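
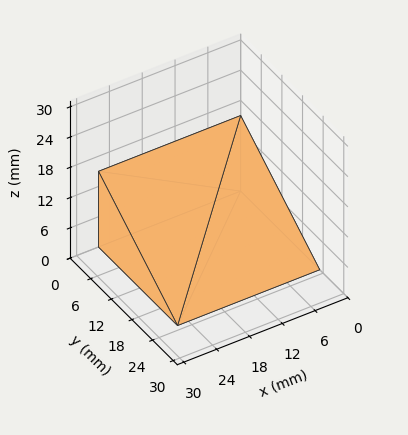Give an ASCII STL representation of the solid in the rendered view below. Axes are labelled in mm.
Reading the render: the shape is a wedge (ramp): 26 × 23 mm base, rising to 15 mm along the y=0 edge and sloping linearly to z=0 at y=23 (dimensions read to the nearest mm from the axis ticks). For the STL, each face is triangulated and given an outward normal.

solid part
  facet normal 0.0000 0.0000 -1.0000
    outer loop
      vertex 26.0 23.0 0.0
      vertex 26.0 0.0 0.0
      vertex 0.0 0.0 0.0
    endloop
  endfacet
  facet normal 0.0000 0.0000 -1.0000
    outer loop
      vertex 0.0 23.0 0.0
      vertex 26.0 23.0 0.0
      vertex 0.0 0.0 0.0
    endloop
  endfacet
  facet normal 0.0000 -1.0000 0.0000
    outer loop
      vertex 0.0 0.0 0.0
      vertex 26.0 0.0 0.0
      vertex 26.0 0.0 15.0
    endloop
  endfacet
  facet normal 0.0000 -1.0000 0.0000
    outer loop
      vertex 0.0 0.0 0.0
      vertex 26.0 0.0 15.0
      vertex 0.0 0.0 15.0
    endloop
  endfacet
  facet normal 0.0000 0.5463 0.8376
    outer loop
      vertex 0.0 0.0 15.0
      vertex 26.0 0.0 15.0
      vertex 26.0 23.0 0.0
    endloop
  endfacet
  facet normal 0.0000 0.5463 0.8376
    outer loop
      vertex 0.0 0.0 15.0
      vertex 26.0 23.0 0.0
      vertex 0.0 23.0 0.0
    endloop
  endfacet
  facet normal -1.0000 0.0000 0.0000
    outer loop
      vertex 0.0 0.0 15.0
      vertex 0.0 23.0 0.0
      vertex 0.0 0.0 0.0
    endloop
  endfacet
  facet normal 1.0000 0.0000 0.0000
    outer loop
      vertex 26.0 0.0 0.0
      vertex 26.0 23.0 0.0
      vertex 26.0 0.0 15.0
    endloop
  endfacet
endsolid part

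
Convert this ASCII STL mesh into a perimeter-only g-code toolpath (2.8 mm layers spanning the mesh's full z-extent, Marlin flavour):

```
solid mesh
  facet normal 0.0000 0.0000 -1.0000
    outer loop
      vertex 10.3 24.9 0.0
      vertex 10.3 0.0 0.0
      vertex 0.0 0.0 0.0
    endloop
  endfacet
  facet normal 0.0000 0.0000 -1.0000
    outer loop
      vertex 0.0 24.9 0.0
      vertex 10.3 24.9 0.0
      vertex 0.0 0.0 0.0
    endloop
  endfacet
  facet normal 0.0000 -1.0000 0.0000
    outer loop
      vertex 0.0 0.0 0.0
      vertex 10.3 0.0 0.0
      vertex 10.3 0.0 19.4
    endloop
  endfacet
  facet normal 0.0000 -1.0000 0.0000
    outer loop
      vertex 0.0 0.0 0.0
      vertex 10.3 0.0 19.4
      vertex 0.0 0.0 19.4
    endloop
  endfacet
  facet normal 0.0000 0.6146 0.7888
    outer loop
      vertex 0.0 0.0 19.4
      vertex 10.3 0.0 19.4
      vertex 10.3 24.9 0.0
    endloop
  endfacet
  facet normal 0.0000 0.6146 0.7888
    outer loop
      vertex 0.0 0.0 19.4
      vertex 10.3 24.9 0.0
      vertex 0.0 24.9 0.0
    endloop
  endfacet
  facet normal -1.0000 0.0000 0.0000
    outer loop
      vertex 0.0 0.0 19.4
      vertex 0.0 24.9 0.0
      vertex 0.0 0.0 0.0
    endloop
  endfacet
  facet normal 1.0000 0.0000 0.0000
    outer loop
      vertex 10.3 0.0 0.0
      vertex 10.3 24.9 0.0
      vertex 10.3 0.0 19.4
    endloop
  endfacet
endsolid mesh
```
; perimeter-only toolpath
G21 ; units = mm
G90 ; absolute positioning
G28 ; home
; layer 1
G0 Z2.8
G0 X0.0 Y0.0
G1 X10.3 Y0.0
G1 X10.3 Y21.3
G1 X0.0 Y21.3
G1 X0.0 Y0.0
; layer 2
G0 Z5.5
G0 X0.0 Y0.0
G1 X10.3 Y0.0
G1 X10.3 Y17.8
G1 X0.0 Y17.8
G1 X0.0 Y0.0
; layer 3
G0 Z8.3
G0 X0.0 Y0.0
G1 X10.3 Y0.0
G1 X10.3 Y14.2
G1 X0.0 Y14.2
G1 X0.0 Y0.0
; layer 4
G0 Z11.1
G0 X0.0 Y0.0
G1 X10.3 Y0.0
G1 X10.3 Y10.7
G1 X0.0 Y10.7
G1 X0.0 Y0.0
; layer 5
G0 Z13.9
G0 X0.0 Y0.0
G1 X10.3 Y0.0
G1 X10.3 Y7.1
G1 X0.0 Y7.1
G1 X0.0 Y0.0
; layer 6
G0 Z16.6
G0 X0.0 Y0.0
G1 X10.3 Y0.0
G1 X10.3 Y3.6
G1 X0.0 Y3.6
G1 X0.0 Y0.0
M2 ; end

The solid is a wedge (ramp): 10.3 × 24.9 mm base, rising to 19.4 mm along the y=0 edge and sloping linearly to z=0 at y=24.9. Slicing at Δz = 2.8 mm — 7 equal slices spanning the solid's height, so layer i sits at z = i·h/7 — gives 6 non-empty perimeters. Each is a 4-segment closed polygon; G0 lifts to the layer z and rapids to the start vertex, then G1 traces the edges. The cross-section shrinks linearly with z (the slice at the apex is degenerate and omitted).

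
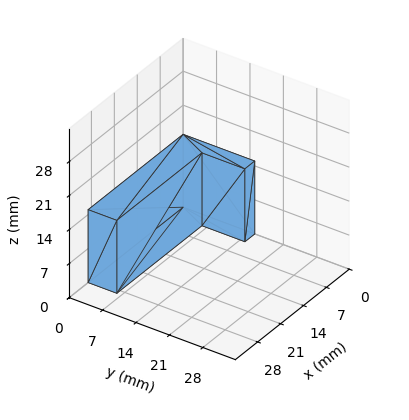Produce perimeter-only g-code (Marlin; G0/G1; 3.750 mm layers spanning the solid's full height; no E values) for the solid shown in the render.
Reading the render: the shape is an L-shaped prism: outer 29 × 15 mm, arm thicknesses ≈ 6 mm (horizontal) and 3 mm (vertical), extruded 15 mm in z (dimensions read to the nearest mm from the axis ticks). For the g-code, the solid's height is divided into equal slices at the stated Δz and each level perimeter traced with G1 moves after a G0 lift.

; perimeter-only toolpath
G21 ; units = mm
G90 ; absolute positioning
G28 ; home
; layer 1
G0 Z3.750
G0 X0.000 Y0.000
G1 X29.000 Y0.000
G1 X29.000 Y6.000
G1 X3.000 Y6.000
G1 X3.000 Y15.000
G1 X0.000 Y15.000
G1 X0.000 Y0.000
; layer 2
G0 Z7.500
G0 X0.000 Y0.000
G1 X29.000 Y0.000
G1 X29.000 Y6.000
G1 X3.000 Y6.000
G1 X3.000 Y15.000
G1 X0.000 Y15.000
G1 X0.000 Y0.000
; layer 3
G0 Z11.250
G0 X0.000 Y0.000
G1 X29.000 Y0.000
G1 X29.000 Y6.000
G1 X3.000 Y6.000
G1 X3.000 Y15.000
G1 X0.000 Y15.000
G1 X0.000 Y0.000
; layer 4
G0 Z15.000
G0 X0.000 Y0.000
G1 X29.000 Y0.000
G1 X29.000 Y6.000
G1 X3.000 Y6.000
G1 X3.000 Y15.000
G1 X0.000 Y15.000
G1 X0.000 Y0.000
M2 ; end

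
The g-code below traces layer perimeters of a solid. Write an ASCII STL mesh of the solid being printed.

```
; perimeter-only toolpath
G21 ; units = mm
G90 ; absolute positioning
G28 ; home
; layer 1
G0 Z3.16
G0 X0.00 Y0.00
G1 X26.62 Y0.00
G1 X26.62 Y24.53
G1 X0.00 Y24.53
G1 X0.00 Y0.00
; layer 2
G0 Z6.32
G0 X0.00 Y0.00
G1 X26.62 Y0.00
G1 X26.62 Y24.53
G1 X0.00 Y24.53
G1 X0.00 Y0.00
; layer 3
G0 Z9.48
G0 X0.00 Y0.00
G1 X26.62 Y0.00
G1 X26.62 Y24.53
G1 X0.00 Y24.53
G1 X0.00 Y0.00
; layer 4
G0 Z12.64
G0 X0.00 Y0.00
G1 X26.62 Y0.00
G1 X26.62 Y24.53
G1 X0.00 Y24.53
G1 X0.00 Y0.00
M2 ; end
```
solid part
  facet normal 0.0000 0.0000 -1.0000
    outer loop
      vertex 26.62 24.53 0.00
      vertex 26.62 0.00 0.00
      vertex 0.00 0.00 0.00
    endloop
  endfacet
  facet normal 0.0000 0.0000 -1.0000
    outer loop
      vertex 0.00 24.53 0.00
      vertex 26.62 24.53 0.00
      vertex 0.00 0.00 0.00
    endloop
  endfacet
  facet normal 0.0000 0.0000 1.0000
    outer loop
      vertex 0.00 0.00 12.64
      vertex 26.62 0.00 12.64
      vertex 26.62 24.53 12.64
    endloop
  endfacet
  facet normal 0.0000 0.0000 1.0000
    outer loop
      vertex 0.00 0.00 12.64
      vertex 26.62 24.53 12.64
      vertex 0.00 24.53 12.64
    endloop
  endfacet
  facet normal 0.0000 -1.0000 0.0000
    outer loop
      vertex 0.00 0.00 0.00
      vertex 26.62 0.00 0.00
      vertex 26.62 0.00 12.64
    endloop
  endfacet
  facet normal 0.0000 -1.0000 0.0000
    outer loop
      vertex 0.00 0.00 0.00
      vertex 26.62 0.00 12.64
      vertex 0.00 0.00 12.64
    endloop
  endfacet
  facet normal 0.0000 1.0000 0.0000
    outer loop
      vertex 26.62 24.53 12.64
      vertex 26.62 24.53 0.00
      vertex 0.00 24.53 0.00
    endloop
  endfacet
  facet normal 0.0000 1.0000 0.0000
    outer loop
      vertex 0.00 24.53 12.64
      vertex 26.62 24.53 12.64
      vertex 0.00 24.53 0.00
    endloop
  endfacet
  facet normal -1.0000 0.0000 0.0000
    outer loop
      vertex 0.00 24.53 12.64
      vertex 0.00 24.53 0.00
      vertex 0.00 0.00 0.00
    endloop
  endfacet
  facet normal -1.0000 0.0000 0.0000
    outer loop
      vertex 0.00 0.00 12.64
      vertex 0.00 24.53 12.64
      vertex 0.00 0.00 0.00
    endloop
  endfacet
  facet normal 1.0000 0.0000 0.0000
    outer loop
      vertex 26.62 0.00 0.00
      vertex 26.62 24.53 0.00
      vertex 26.62 24.53 12.64
    endloop
  endfacet
  facet normal 1.0000 0.0000 0.0000
    outer loop
      vertex 26.62 0.00 0.00
      vertex 26.62 24.53 12.64
      vertex 26.62 0.00 12.64
    endloop
  endfacet
endsolid part

The G0 Z moves step by Δz≈3.16 mm. Every layer's G1 loop is the same polygon, so the solid is a straight extrusion of it from z=0 to z≈12.6. Closing with flat bottom and top caps and triangulating gives 12 facets — a rectangular box, roughly 26.6 × 24.5 mm footprint and 12.6 mm tall.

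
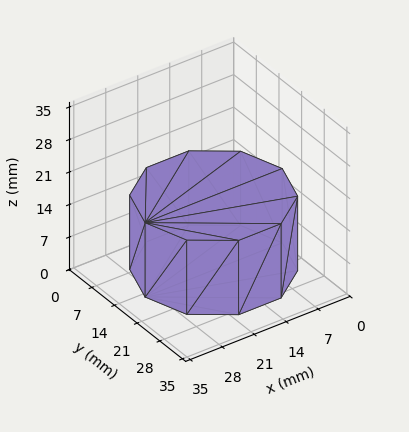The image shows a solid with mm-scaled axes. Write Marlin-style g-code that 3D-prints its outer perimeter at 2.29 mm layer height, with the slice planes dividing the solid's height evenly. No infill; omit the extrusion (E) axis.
Reading the render: the shape is a regular 10-sided prism (a cylinder approximated with 10 flat sides), circumscribed radius ≈ 15 mm, height ≈ 16 mm (dimensions read to the nearest mm from the axis ticks). For the g-code, the solid's height is divided into equal slices at the stated Δz and each level perimeter traced with G1 moves after a G0 lift.

; perimeter-only toolpath
G21 ; units = mm
G90 ; absolute positioning
G28 ; home
; layer 1
G0 Z2.29
G0 X30.00 Y15.00
G1 X27.14 Y23.82
G1 X19.64 Y29.27
G1 X10.36 Y29.27
G1 X2.86 Y23.82
G1 X0.00 Y15.00
G1 X2.86 Y6.18
G1 X10.36 Y0.73
G1 X19.64 Y0.73
G1 X27.14 Y6.18
G1 X30.00 Y15.00
; layer 2
G0 Z4.57
G0 X30.00 Y15.00
G1 X27.14 Y23.82
G1 X19.64 Y29.27
G1 X10.36 Y29.27
G1 X2.86 Y23.82
G1 X0.00 Y15.00
G1 X2.86 Y6.18
G1 X10.36 Y0.73
G1 X19.64 Y0.73
G1 X27.14 Y6.18
G1 X30.00 Y15.00
; layer 3
G0 Z6.86
G0 X30.00 Y15.00
G1 X27.14 Y23.82
G1 X19.64 Y29.27
G1 X10.36 Y29.27
G1 X2.86 Y23.82
G1 X0.00 Y15.00
G1 X2.86 Y6.18
G1 X10.36 Y0.73
G1 X19.64 Y0.73
G1 X27.14 Y6.18
G1 X30.00 Y15.00
; layer 4
G0 Z9.14
G0 X30.00 Y15.00
G1 X27.14 Y23.82
G1 X19.64 Y29.27
G1 X10.36 Y29.27
G1 X2.86 Y23.82
G1 X0.00 Y15.00
G1 X2.86 Y6.18
G1 X10.36 Y0.73
G1 X19.64 Y0.73
G1 X27.14 Y6.18
G1 X30.00 Y15.00
; layer 5
G0 Z11.43
G0 X30.00 Y15.00
G1 X27.14 Y23.82
G1 X19.64 Y29.27
G1 X10.36 Y29.27
G1 X2.86 Y23.82
G1 X0.00 Y15.00
G1 X2.86 Y6.18
G1 X10.36 Y0.73
G1 X19.64 Y0.73
G1 X27.14 Y6.18
G1 X30.00 Y15.00
; layer 6
G0 Z13.71
G0 X30.00 Y15.00
G1 X27.14 Y23.82
G1 X19.64 Y29.27
G1 X10.36 Y29.27
G1 X2.86 Y23.82
G1 X0.00 Y15.00
G1 X2.86 Y6.18
G1 X10.36 Y0.73
G1 X19.64 Y0.73
G1 X27.14 Y6.18
G1 X30.00 Y15.00
; layer 7
G0 Z16.00
G0 X30.00 Y15.00
G1 X27.14 Y23.82
G1 X19.64 Y29.27
G1 X10.36 Y29.27
G1 X2.86 Y23.82
G1 X0.00 Y15.00
G1 X2.86 Y6.18
G1 X10.36 Y0.73
G1 X19.64 Y0.73
G1 X27.14 Y6.18
G1 X30.00 Y15.00
M2 ; end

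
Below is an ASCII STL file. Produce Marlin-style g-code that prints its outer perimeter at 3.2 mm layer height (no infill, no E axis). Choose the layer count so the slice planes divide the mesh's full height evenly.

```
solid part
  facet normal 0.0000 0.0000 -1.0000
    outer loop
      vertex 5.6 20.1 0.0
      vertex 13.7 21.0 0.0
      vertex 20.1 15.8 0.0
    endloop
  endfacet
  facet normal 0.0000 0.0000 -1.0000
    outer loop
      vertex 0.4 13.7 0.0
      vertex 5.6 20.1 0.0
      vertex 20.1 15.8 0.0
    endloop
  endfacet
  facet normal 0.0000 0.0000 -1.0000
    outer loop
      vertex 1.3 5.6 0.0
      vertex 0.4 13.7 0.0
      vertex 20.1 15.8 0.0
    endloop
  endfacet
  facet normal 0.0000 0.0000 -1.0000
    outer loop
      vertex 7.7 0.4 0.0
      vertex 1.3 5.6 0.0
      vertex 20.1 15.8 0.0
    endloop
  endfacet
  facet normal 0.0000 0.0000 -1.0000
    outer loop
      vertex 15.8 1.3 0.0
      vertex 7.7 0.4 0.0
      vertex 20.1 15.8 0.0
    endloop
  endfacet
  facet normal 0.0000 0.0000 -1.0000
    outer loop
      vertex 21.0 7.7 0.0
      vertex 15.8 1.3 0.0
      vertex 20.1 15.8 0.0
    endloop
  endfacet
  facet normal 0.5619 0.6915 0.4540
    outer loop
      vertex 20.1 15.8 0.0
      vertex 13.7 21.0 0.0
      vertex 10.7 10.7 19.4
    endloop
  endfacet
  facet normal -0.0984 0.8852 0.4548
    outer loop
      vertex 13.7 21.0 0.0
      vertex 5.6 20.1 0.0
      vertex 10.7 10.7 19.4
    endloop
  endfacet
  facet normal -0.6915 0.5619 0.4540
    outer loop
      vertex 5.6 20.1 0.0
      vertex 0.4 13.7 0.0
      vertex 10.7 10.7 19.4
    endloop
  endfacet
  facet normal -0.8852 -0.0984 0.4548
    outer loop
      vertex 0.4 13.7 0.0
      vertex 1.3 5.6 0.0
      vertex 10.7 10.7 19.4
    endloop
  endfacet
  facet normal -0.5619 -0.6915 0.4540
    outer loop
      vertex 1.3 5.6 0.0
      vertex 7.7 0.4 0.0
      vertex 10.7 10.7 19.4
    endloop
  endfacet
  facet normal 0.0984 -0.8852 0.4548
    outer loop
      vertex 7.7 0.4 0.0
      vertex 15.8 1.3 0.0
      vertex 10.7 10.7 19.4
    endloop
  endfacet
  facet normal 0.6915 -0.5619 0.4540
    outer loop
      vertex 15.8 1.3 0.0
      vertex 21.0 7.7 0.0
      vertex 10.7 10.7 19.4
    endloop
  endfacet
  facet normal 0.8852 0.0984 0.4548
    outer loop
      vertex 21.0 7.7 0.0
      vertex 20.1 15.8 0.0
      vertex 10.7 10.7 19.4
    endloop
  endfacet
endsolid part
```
; perimeter-only toolpath
G21 ; units = mm
G90 ; absolute positioning
G28 ; home
; layer 1
G0 Z3.2
G0 X18.5 Y15.0
G1 X13.2 Y19.3
G1 X6.4 Y18.5
G1 X2.1 Y13.2
G1 X2.9 Y6.4
G1 X8.2 Y2.1
G1 X15.0 Y2.9
G1 X19.3 Y8.2
G1 X18.5 Y15.0
; layer 2
G0 Z6.5
G0 X17.0 Y14.1
G1 X12.7 Y17.6
G1 X7.3 Y17.0
G1 X3.8 Y12.7
G1 X4.4 Y7.3
G1 X8.7 Y3.8
G1 X14.1 Y4.4
G1 X17.6 Y8.7
G1 X17.0 Y14.1
; layer 3
G0 Z9.7
G0 X15.4 Y13.2
G1 X12.2 Y15.8
G1 X8.1 Y15.4
G1 X5.5 Y12.2
G1 X6.0 Y8.1
G1 X9.2 Y5.5
G1 X13.2 Y6.0
G1 X15.8 Y9.2
G1 X15.4 Y13.2
; layer 4
G0 Z12.9
G0 X13.8 Y12.4
G1 X11.7 Y14.1
G1 X9.0 Y13.8
G1 X7.3 Y11.7
G1 X7.6 Y9.0
G1 X9.7 Y7.3
G1 X12.4 Y7.6
G1 X14.1 Y9.7
G1 X13.8 Y12.4
; layer 5
G0 Z16.2
G0 X12.3 Y11.6
G1 X11.2 Y12.4
G1 X9.8 Y12.3
G1 X9.0 Y11.2
G1 X9.1 Y9.8
G1 X10.2 Y9.0
G1 X11.6 Y9.1
G1 X12.4 Y10.2
G1 X12.3 Y11.6
M2 ; end

The solid is a regular 8-sided pyramid, base circumscribed radius ≈ 10.7 mm, apex at z ≈ 19.4 mm. Slicing at Δz = 3.2 mm — 6 equal slices spanning the solid's height, so layer i sits at z = i·h/6 — gives 5 non-empty perimeters. Each is a 8-segment closed polygon; G0 lifts to the layer z and rapids to the start vertex, then G1 traces the edges. The cross-section shrinks linearly with z (the slice at the apex is degenerate and omitted).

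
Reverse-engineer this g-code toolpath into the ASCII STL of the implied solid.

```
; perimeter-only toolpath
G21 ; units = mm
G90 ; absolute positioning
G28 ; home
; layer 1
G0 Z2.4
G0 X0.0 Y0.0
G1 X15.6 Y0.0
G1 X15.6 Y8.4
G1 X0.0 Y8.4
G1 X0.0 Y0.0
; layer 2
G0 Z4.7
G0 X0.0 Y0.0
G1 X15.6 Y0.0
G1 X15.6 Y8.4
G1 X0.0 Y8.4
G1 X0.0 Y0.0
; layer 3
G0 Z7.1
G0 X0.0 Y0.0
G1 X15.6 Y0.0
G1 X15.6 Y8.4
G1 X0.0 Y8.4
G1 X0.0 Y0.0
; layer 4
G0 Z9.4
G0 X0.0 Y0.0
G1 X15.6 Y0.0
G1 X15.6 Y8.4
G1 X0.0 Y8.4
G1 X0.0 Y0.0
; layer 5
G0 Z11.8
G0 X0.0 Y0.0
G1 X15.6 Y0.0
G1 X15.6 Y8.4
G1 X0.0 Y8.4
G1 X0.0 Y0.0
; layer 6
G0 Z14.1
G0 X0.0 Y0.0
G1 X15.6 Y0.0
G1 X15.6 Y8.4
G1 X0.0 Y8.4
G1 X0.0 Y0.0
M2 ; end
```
solid part
  facet normal 0.0000 0.0000 -1.0000
    outer loop
      vertex 15.6 8.4 0.0
      vertex 15.6 0.0 0.0
      vertex 0.0 0.0 0.0
    endloop
  endfacet
  facet normal 0.0000 0.0000 -1.0000
    outer loop
      vertex 0.0 8.4 0.0
      vertex 15.6 8.4 0.0
      vertex 0.0 0.0 0.0
    endloop
  endfacet
  facet normal 0.0000 0.0000 1.0000
    outer loop
      vertex 0.0 0.0 14.1
      vertex 15.6 0.0 14.1
      vertex 15.6 8.4 14.1
    endloop
  endfacet
  facet normal 0.0000 0.0000 1.0000
    outer loop
      vertex 0.0 0.0 14.1
      vertex 15.6 8.4 14.1
      vertex 0.0 8.4 14.1
    endloop
  endfacet
  facet normal 0.0000 -1.0000 0.0000
    outer loop
      vertex 0.0 0.0 0.0
      vertex 15.6 0.0 0.0
      vertex 15.6 0.0 14.1
    endloop
  endfacet
  facet normal 0.0000 -1.0000 0.0000
    outer loop
      vertex 0.0 0.0 0.0
      vertex 15.6 0.0 14.1
      vertex 0.0 0.0 14.1
    endloop
  endfacet
  facet normal 0.0000 1.0000 0.0000
    outer loop
      vertex 15.6 8.4 14.1
      vertex 15.6 8.4 0.0
      vertex 0.0 8.4 0.0
    endloop
  endfacet
  facet normal 0.0000 1.0000 0.0000
    outer loop
      vertex 0.0 8.4 14.1
      vertex 15.6 8.4 14.1
      vertex 0.0 8.4 0.0
    endloop
  endfacet
  facet normal -1.0000 0.0000 0.0000
    outer loop
      vertex 0.0 8.4 14.1
      vertex 0.0 8.4 0.0
      vertex 0.0 0.0 0.0
    endloop
  endfacet
  facet normal -1.0000 0.0000 0.0000
    outer loop
      vertex 0.0 0.0 14.1
      vertex 0.0 8.4 14.1
      vertex 0.0 0.0 0.0
    endloop
  endfacet
  facet normal 1.0000 0.0000 0.0000
    outer loop
      vertex 15.6 0.0 0.0
      vertex 15.6 8.4 0.0
      vertex 15.6 8.4 14.1
    endloop
  endfacet
  facet normal 1.0000 0.0000 0.0000
    outer loop
      vertex 15.6 0.0 0.0
      vertex 15.6 8.4 14.1
      vertex 15.6 0.0 14.1
    endloop
  endfacet
endsolid part

The G0 Z moves step by Δz≈2.4 mm. Every layer's G1 loop is the same polygon, so the solid is a straight extrusion of it from z=0 to z≈14.1. Closing with flat bottom and top caps and triangulating gives 12 facets — a rectangular box, roughly 15.6 × 8.4 mm footprint and 14.1 mm tall.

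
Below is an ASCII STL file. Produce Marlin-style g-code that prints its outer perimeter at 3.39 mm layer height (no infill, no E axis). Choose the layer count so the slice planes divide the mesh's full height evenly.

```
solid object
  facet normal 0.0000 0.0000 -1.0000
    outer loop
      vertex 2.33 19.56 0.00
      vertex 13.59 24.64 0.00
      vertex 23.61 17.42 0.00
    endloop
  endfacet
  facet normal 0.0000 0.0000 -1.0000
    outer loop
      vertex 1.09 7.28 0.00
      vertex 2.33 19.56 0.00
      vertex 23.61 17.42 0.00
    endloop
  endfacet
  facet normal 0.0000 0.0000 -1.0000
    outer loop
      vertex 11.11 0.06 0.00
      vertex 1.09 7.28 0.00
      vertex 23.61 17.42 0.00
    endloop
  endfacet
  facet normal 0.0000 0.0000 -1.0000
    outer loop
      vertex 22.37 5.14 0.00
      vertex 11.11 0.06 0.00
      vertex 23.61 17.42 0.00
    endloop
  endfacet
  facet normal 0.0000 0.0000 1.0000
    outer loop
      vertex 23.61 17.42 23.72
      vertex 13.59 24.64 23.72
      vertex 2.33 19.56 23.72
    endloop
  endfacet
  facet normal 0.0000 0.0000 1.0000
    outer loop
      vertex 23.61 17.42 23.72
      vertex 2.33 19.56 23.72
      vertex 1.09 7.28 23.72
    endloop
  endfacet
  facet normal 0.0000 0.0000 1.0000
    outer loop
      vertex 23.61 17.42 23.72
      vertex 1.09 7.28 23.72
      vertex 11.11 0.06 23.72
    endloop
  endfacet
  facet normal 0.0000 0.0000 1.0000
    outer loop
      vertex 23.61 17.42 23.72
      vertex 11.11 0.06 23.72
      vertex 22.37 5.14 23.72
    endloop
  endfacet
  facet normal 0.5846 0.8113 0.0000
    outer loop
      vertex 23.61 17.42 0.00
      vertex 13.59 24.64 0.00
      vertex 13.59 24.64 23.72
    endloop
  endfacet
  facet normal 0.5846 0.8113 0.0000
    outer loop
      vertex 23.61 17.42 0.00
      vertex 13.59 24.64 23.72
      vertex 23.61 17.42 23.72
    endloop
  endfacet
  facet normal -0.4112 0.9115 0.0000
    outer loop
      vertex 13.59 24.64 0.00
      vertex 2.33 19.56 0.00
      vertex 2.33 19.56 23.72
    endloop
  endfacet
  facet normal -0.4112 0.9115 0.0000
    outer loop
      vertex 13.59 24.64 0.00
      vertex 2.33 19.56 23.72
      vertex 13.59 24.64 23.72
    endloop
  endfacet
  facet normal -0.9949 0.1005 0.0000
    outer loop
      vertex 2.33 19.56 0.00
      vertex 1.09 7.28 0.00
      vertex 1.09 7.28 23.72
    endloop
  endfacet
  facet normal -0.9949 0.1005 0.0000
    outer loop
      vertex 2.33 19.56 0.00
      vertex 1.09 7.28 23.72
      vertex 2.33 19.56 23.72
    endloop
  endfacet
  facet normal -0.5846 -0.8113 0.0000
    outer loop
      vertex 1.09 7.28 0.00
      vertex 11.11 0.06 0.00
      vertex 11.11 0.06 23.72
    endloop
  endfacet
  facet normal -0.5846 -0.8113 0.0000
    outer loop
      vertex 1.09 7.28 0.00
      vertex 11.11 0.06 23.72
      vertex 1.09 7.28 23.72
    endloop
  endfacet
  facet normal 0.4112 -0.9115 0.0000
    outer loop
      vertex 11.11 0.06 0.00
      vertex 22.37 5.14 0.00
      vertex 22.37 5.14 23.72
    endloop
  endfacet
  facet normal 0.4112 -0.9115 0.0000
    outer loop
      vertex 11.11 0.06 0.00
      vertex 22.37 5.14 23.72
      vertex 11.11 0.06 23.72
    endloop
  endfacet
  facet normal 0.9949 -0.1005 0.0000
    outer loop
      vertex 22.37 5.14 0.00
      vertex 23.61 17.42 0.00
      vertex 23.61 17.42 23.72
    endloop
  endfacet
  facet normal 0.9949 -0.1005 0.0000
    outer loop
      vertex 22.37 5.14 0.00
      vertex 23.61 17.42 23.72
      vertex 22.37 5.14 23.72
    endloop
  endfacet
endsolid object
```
; perimeter-only toolpath
G21 ; units = mm
G90 ; absolute positioning
G28 ; home
; layer 1
G0 Z3.39
G0 X23.61 Y17.42
G1 X13.59 Y24.64
G1 X2.33 Y19.56
G1 X1.09 Y7.28
G1 X11.11 Y0.06
G1 X22.37 Y5.14
G1 X23.61 Y17.42
; layer 2
G0 Z6.78
G0 X23.61 Y17.42
G1 X13.59 Y24.64
G1 X2.33 Y19.56
G1 X1.09 Y7.28
G1 X11.11 Y0.06
G1 X22.37 Y5.14
G1 X23.61 Y17.42
; layer 3
G0 Z10.17
G0 X23.61 Y17.42
G1 X13.59 Y24.64
G1 X2.33 Y19.56
G1 X1.09 Y7.28
G1 X11.11 Y0.06
G1 X22.37 Y5.14
G1 X23.61 Y17.42
; layer 4
G0 Z13.55
G0 X23.61 Y17.42
G1 X13.59 Y24.64
G1 X2.33 Y19.56
G1 X1.09 Y7.28
G1 X11.11 Y0.06
G1 X22.37 Y5.14
G1 X23.61 Y17.42
; layer 5
G0 Z16.94
G0 X23.61 Y17.42
G1 X13.59 Y24.64
G1 X2.33 Y19.56
G1 X1.09 Y7.28
G1 X11.11 Y0.06
G1 X22.37 Y5.14
G1 X23.61 Y17.42
; layer 6
G0 Z20.33
G0 X23.61 Y17.42
G1 X13.59 Y24.64
G1 X2.33 Y19.56
G1 X1.09 Y7.28
G1 X11.11 Y0.06
G1 X22.37 Y5.14
G1 X23.61 Y17.42
; layer 7
G0 Z23.72
G0 X23.61 Y17.42
G1 X13.59 Y24.64
G1 X2.33 Y19.56
G1 X1.09 Y7.28
G1 X11.11 Y0.06
G1 X22.37 Y5.14
G1 X23.61 Y17.42
M2 ; end

The solid is a regular 6-sided prism (a cylinder approximated with 6 flat sides), circumscribed radius ≈ 12.3 mm, height ≈ 23.7 mm. Slicing at Δz = 3.39 mm — 7 equal slices spanning the solid's height, so layer i sits at z = i·h/7 — gives 7 non-empty perimeters. Each is a 6-segment closed polygon; G0 lifts to the layer z and rapids to the start vertex, then G1 traces the edges.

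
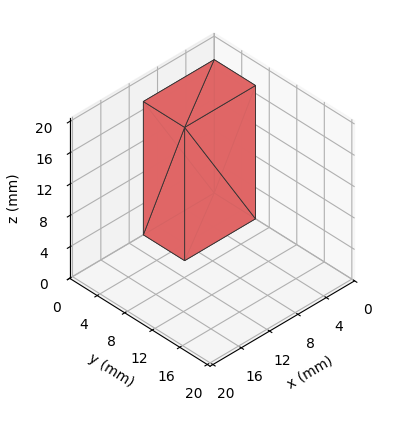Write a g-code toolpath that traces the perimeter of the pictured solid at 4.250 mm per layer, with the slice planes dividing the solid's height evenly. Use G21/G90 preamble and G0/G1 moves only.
Reading the render: the shape is a rectangular box, roughly 10 × 6 mm footprint and 17 mm tall (dimensions read to the nearest mm from the axis ticks). For the g-code, the solid's height is divided into equal slices at the stated Δz and each level perimeter traced with G1 moves after a G0 lift.

; perimeter-only toolpath
G21 ; units = mm
G90 ; absolute positioning
G28 ; home
; layer 1
G0 Z4.250
G0 X0.000 Y0.000
G1 X10.000 Y0.000
G1 X10.000 Y6.000
G1 X0.000 Y6.000
G1 X0.000 Y0.000
; layer 2
G0 Z8.500
G0 X0.000 Y0.000
G1 X10.000 Y0.000
G1 X10.000 Y6.000
G1 X0.000 Y6.000
G1 X0.000 Y0.000
; layer 3
G0 Z12.750
G0 X0.000 Y0.000
G1 X10.000 Y0.000
G1 X10.000 Y6.000
G1 X0.000 Y6.000
G1 X0.000 Y0.000
; layer 4
G0 Z17.000
G0 X0.000 Y0.000
G1 X10.000 Y0.000
G1 X10.000 Y6.000
G1 X0.000 Y6.000
G1 X0.000 Y0.000
M2 ; end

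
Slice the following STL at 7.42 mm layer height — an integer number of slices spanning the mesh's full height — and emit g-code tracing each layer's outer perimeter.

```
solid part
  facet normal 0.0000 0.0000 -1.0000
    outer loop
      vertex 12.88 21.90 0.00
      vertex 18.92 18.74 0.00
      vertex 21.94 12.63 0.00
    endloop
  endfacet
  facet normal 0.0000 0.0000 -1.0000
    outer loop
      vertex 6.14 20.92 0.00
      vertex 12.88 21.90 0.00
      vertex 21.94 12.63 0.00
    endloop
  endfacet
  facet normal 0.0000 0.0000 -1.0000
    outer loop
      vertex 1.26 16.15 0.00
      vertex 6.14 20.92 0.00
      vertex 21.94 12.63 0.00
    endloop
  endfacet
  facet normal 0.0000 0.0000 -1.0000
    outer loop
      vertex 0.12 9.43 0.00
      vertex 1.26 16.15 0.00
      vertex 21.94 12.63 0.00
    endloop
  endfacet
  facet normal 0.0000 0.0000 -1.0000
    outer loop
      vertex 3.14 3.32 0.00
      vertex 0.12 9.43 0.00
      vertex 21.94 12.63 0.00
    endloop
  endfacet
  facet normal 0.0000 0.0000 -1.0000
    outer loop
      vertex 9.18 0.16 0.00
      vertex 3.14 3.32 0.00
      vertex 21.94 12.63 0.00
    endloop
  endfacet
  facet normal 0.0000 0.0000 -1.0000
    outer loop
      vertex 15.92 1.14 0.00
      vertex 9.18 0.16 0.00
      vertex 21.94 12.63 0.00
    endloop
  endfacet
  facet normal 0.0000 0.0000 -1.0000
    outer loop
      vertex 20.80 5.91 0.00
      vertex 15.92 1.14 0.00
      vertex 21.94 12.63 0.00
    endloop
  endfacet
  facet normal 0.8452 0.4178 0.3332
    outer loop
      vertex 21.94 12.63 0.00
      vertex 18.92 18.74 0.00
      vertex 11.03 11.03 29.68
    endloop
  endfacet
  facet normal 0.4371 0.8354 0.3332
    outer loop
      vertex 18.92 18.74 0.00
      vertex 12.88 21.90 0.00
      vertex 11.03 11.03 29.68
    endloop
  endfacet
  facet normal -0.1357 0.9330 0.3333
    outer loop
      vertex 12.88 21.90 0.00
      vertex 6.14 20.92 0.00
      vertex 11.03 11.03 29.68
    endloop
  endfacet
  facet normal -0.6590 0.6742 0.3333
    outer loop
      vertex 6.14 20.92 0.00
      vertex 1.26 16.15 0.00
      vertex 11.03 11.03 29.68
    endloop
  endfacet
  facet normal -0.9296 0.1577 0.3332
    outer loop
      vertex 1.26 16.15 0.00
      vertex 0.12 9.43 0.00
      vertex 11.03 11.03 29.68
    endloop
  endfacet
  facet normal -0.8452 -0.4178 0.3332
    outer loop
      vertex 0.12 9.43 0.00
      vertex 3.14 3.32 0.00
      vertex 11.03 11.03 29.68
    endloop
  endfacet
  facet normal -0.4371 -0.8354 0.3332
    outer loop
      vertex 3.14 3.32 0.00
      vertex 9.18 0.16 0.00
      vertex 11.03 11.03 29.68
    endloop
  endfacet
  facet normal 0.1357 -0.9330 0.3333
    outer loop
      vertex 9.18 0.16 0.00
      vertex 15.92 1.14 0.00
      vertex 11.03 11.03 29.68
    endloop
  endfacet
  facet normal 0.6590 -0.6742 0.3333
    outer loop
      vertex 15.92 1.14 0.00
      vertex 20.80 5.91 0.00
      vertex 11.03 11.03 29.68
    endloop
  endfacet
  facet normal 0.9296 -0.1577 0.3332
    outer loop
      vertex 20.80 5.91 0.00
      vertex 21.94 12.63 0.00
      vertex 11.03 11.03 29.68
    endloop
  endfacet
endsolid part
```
; perimeter-only toolpath
G21 ; units = mm
G90 ; absolute positioning
G28 ; home
; layer 1
G0 Z7.42
G0 X19.21 Y12.23
G1 X16.95 Y16.81
G1 X12.42 Y19.18
G1 X7.36 Y18.45
G1 X3.70 Y14.87
G1 X2.85 Y9.83
G1 X5.11 Y5.25
G1 X9.64 Y2.88
G1 X14.70 Y3.61
G1 X18.36 Y7.19
G1 X19.21 Y12.23
; layer 2
G0 Z14.84
G0 X16.48 Y11.83
G1 X14.98 Y14.88
G1 X11.96 Y16.46
G1 X8.58 Y15.98
G1 X6.14 Y13.59
G1 X5.57 Y10.23
G1 X7.08 Y7.17
G1 X10.11 Y5.59
G1 X13.47 Y6.08
G1 X15.91 Y8.47
G1 X16.48 Y11.83
; layer 3
G0 Z22.26
G0 X13.76 Y11.43
G1 X13.00 Y12.96
G1 X11.49 Y13.75
G1 X9.81 Y13.50
G1 X8.59 Y12.31
G1 X8.30 Y10.63
G1 X9.06 Y9.10
G1 X10.57 Y8.31
G1 X12.25 Y8.56
G1 X13.47 Y9.75
G1 X13.76 Y11.43
M2 ; end

The solid is a regular 10-sided pyramid, base circumscribed radius ≈ 11 mm, apex at z ≈ 29.7 mm. Slicing at Δz = 7.42 mm — 4 equal slices spanning the solid's height, so layer i sits at z = i·h/4 — gives 3 non-empty perimeters. Each is a 10-segment closed polygon; G0 lifts to the layer z and rapids to the start vertex, then G1 traces the edges. The cross-section shrinks linearly with z (the slice at the apex is degenerate and omitted).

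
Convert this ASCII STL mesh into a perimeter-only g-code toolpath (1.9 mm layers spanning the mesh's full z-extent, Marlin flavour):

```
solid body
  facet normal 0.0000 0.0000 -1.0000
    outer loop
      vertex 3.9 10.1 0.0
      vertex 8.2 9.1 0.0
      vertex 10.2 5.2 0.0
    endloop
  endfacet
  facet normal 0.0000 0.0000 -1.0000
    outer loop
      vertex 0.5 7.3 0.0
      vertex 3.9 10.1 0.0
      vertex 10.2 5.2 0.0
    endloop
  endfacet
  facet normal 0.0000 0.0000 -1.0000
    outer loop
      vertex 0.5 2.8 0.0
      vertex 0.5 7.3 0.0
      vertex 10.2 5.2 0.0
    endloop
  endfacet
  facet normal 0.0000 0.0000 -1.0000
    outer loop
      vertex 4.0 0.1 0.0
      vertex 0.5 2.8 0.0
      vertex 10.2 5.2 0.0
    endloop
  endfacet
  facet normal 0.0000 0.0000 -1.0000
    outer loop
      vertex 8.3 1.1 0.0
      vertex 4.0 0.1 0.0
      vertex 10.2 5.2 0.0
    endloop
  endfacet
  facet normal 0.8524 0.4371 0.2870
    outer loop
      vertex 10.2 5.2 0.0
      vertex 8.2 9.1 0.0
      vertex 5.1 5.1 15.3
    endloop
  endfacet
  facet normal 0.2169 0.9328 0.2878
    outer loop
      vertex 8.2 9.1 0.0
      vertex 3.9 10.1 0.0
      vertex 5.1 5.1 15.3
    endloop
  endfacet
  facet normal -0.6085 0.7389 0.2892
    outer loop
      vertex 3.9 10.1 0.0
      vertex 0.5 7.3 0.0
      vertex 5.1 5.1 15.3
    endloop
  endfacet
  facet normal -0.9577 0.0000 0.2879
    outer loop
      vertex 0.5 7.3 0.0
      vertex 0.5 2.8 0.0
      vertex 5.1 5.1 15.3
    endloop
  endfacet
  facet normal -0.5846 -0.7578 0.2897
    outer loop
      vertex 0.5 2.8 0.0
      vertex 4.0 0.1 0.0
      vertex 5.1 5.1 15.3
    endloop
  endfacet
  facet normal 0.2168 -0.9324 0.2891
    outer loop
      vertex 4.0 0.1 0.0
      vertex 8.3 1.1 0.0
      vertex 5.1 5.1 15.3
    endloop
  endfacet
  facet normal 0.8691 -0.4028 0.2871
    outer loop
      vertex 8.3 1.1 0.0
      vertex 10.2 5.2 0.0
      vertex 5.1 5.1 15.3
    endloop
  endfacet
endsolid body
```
; perimeter-only toolpath
G21 ; units = mm
G90 ; absolute positioning
G28 ; home
; layer 1
G0 Z1.9
G0 X9.6 Y5.2
G1 X7.8 Y8.6
G1 X4.0 Y9.5
G1 X1.1 Y7.0
G1 X1.1 Y3.1
G1 X4.1 Y0.7
G1 X7.9 Y1.6
G1 X9.6 Y5.2
; layer 2
G0 Z3.8
G0 X8.9 Y5.2
G1 X7.4 Y8.1
G1 X4.2 Y8.8
G1 X1.6 Y6.8
G1 X1.6 Y3.4
G1 X4.3 Y1.3
G1 X7.5 Y2.1
G1 X8.9 Y5.2
; layer 3
G0 Z5.7
G0 X8.3 Y5.2
G1 X7.0 Y7.6
G1 X4.3 Y8.2
G1 X2.2 Y6.5
G1 X2.2 Y3.7
G1 X4.4 Y2.0
G1 X7.1 Y2.6
G1 X8.3 Y5.2
; layer 4
G0 Z7.7
G0 X7.6 Y5.2
G1 X6.6 Y7.1
G1 X4.5 Y7.6
G1 X2.8 Y6.2
G1 X2.8 Y3.9
G1 X4.5 Y2.6
G1 X6.7 Y3.1
G1 X7.6 Y5.2
; layer 5
G0 Z9.6
G0 X7.0 Y5.1
G1 X6.3 Y6.6
G1 X4.7 Y7.0
G1 X3.4 Y5.9
G1 X3.4 Y4.2
G1 X4.7 Y3.2
G1 X6.3 Y3.6
G1 X7.0 Y5.1
; layer 6
G0 Z11.5
G0 X6.4 Y5.1
G1 X5.9 Y6.1
G1 X4.8 Y6.3
G1 X4.0 Y5.6
G1 X4.0 Y4.5
G1 X4.8 Y3.9
G1 X5.9 Y4.1
G1 X6.4 Y5.1
; layer 7
G0 Z13.4
G0 X5.7 Y5.1
G1 X5.5 Y5.6
G1 X4.9 Y5.7
G1 X4.5 Y5.4
G1 X4.5 Y4.8
G1 X5.0 Y4.5
G1 X5.5 Y4.6
G1 X5.7 Y5.1
M2 ; end

The solid is a regular 7-sided pyramid, base circumscribed radius ≈ 5.1 mm, apex at z ≈ 15.3 mm. Slicing at Δz = 1.9 mm — 8 equal slices spanning the solid's height, so layer i sits at z = i·h/8 — gives 7 non-empty perimeters. Each is a 7-segment closed polygon; G0 lifts to the layer z and rapids to the start vertex, then G1 traces the edges. The cross-section shrinks linearly with z (the slice at the apex is degenerate and omitted).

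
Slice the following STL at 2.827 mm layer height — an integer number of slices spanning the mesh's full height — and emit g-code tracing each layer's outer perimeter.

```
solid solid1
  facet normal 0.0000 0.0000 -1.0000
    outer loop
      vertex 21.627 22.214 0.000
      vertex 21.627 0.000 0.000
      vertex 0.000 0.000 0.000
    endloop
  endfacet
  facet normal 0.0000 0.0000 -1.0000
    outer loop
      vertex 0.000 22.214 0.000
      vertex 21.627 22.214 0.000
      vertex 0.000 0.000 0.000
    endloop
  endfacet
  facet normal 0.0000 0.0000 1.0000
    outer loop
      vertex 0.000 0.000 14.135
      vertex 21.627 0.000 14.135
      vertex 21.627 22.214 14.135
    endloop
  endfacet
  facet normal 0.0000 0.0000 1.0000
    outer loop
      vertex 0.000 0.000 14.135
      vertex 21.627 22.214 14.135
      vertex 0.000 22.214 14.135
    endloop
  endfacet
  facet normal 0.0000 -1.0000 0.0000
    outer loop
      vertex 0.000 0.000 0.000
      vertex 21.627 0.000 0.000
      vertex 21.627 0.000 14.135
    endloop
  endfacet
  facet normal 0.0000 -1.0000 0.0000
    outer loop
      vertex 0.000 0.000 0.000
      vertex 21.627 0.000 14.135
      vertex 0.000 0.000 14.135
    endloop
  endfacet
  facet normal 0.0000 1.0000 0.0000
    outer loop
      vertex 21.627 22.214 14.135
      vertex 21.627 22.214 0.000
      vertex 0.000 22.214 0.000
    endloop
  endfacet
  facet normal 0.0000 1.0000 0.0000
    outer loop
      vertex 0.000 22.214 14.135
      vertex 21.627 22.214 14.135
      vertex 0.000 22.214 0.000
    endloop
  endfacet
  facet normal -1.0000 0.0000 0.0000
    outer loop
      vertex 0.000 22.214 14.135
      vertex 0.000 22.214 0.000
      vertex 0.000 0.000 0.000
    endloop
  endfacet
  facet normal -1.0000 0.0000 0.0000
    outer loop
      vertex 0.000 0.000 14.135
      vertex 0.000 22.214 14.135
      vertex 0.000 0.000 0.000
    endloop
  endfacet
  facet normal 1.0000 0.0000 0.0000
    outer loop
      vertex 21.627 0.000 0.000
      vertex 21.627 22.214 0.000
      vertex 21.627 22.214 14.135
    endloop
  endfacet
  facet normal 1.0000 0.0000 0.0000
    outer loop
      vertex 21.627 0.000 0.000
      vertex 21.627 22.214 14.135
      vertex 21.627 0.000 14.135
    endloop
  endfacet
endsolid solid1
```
; perimeter-only toolpath
G21 ; units = mm
G90 ; absolute positioning
G28 ; home
; layer 1
G0 Z2.827
G0 X0.000 Y0.000
G1 X21.627 Y0.000
G1 X21.627 Y22.214
G1 X0.000 Y22.214
G1 X0.000 Y0.000
; layer 2
G0 Z5.654
G0 X0.000 Y0.000
G1 X21.627 Y0.000
G1 X21.627 Y22.214
G1 X0.000 Y22.214
G1 X0.000 Y0.000
; layer 3
G0 Z8.481
G0 X0.000 Y0.000
G1 X21.627 Y0.000
G1 X21.627 Y22.214
G1 X0.000 Y22.214
G1 X0.000 Y0.000
; layer 4
G0 Z11.308
G0 X0.000 Y0.000
G1 X21.627 Y0.000
G1 X21.627 Y22.214
G1 X0.000 Y22.214
G1 X0.000 Y0.000
; layer 5
G0 Z14.135
G0 X0.000 Y0.000
G1 X21.627 Y0.000
G1 X21.627 Y22.214
G1 X0.000 Y22.214
G1 X0.000 Y0.000
M2 ; end

The solid is a rectangular box, roughly 21.6 × 22.2 mm footprint and 14.1 mm tall. Slicing at Δz = 2.827 mm — 5 equal slices spanning the solid's height, so layer i sits at z = i·h/5 — gives 5 non-empty perimeters. Each is a 4-segment closed polygon; G0 lifts to the layer z and rapids to the start vertex, then G1 traces the edges.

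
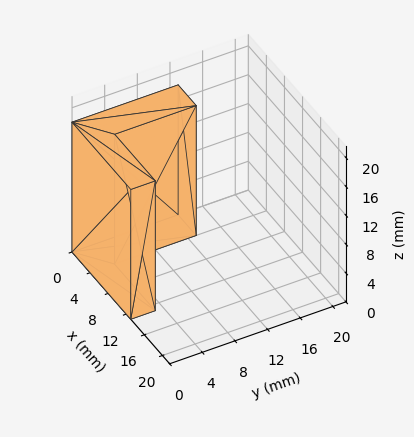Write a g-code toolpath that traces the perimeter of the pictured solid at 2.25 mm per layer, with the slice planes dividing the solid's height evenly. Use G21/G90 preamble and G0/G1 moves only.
Reading the render: the shape is an L-shaped prism: outer 13 × 13 mm, arm thicknesses ≈ 3 mm (horizontal) and 4 mm (vertical), extruded 18 mm in z (dimensions read to the nearest mm from the axis ticks). For the g-code, the solid's height is divided into equal slices at the stated Δz and each level perimeter traced with G1 moves after a G0 lift.

; perimeter-only toolpath
G21 ; units = mm
G90 ; absolute positioning
G28 ; home
; layer 1
G0 Z2.25
G0 X0.00 Y0.00
G1 X13.00 Y0.00
G1 X13.00 Y3.00
G1 X4.00 Y3.00
G1 X4.00 Y13.00
G1 X0.00 Y13.00
G1 X0.00 Y0.00
; layer 2
G0 Z4.50
G0 X0.00 Y0.00
G1 X13.00 Y0.00
G1 X13.00 Y3.00
G1 X4.00 Y3.00
G1 X4.00 Y13.00
G1 X0.00 Y13.00
G1 X0.00 Y0.00
; layer 3
G0 Z6.75
G0 X0.00 Y0.00
G1 X13.00 Y0.00
G1 X13.00 Y3.00
G1 X4.00 Y3.00
G1 X4.00 Y13.00
G1 X0.00 Y13.00
G1 X0.00 Y0.00
; layer 4
G0 Z9.00
G0 X0.00 Y0.00
G1 X13.00 Y0.00
G1 X13.00 Y3.00
G1 X4.00 Y3.00
G1 X4.00 Y13.00
G1 X0.00 Y13.00
G1 X0.00 Y0.00
; layer 5
G0 Z11.25
G0 X0.00 Y0.00
G1 X13.00 Y0.00
G1 X13.00 Y3.00
G1 X4.00 Y3.00
G1 X4.00 Y13.00
G1 X0.00 Y13.00
G1 X0.00 Y0.00
; layer 6
G0 Z13.50
G0 X0.00 Y0.00
G1 X13.00 Y0.00
G1 X13.00 Y3.00
G1 X4.00 Y3.00
G1 X4.00 Y13.00
G1 X0.00 Y13.00
G1 X0.00 Y0.00
; layer 7
G0 Z15.75
G0 X0.00 Y0.00
G1 X13.00 Y0.00
G1 X13.00 Y3.00
G1 X4.00 Y3.00
G1 X4.00 Y13.00
G1 X0.00 Y13.00
G1 X0.00 Y0.00
; layer 8
G0 Z18.00
G0 X0.00 Y0.00
G1 X13.00 Y0.00
G1 X13.00 Y3.00
G1 X4.00 Y3.00
G1 X4.00 Y13.00
G1 X0.00 Y13.00
G1 X0.00 Y0.00
M2 ; end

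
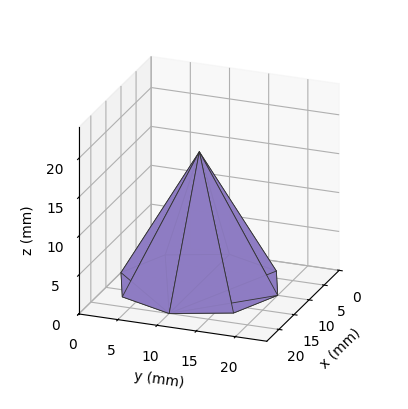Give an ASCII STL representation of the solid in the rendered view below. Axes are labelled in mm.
Reading the render: the shape is a regular 8-sided pyramid, base circumscribed radius ≈ 10 mm, apex at z ≈ 17 mm (dimensions read to the nearest mm from the axis ticks). For the STL, each face is triangulated and given an outward normal.

solid part
  facet normal 0.0000 0.0000 -1.0000
    outer loop
      vertex 10.0 20.0 0.0
      vertex 17.1 17.1 0.0
      vertex 20.0 10.0 0.0
    endloop
  endfacet
  facet normal 0.0000 0.0000 -1.0000
    outer loop
      vertex 2.9 17.1 0.0
      vertex 10.0 20.0 0.0
      vertex 20.0 10.0 0.0
    endloop
  endfacet
  facet normal 0.0000 0.0000 -1.0000
    outer loop
      vertex 0.0 10.0 0.0
      vertex 2.9 17.1 0.0
      vertex 20.0 10.0 0.0
    endloop
  endfacet
  facet normal 0.0000 0.0000 -1.0000
    outer loop
      vertex 2.9 2.9 0.0
      vertex 0.0 10.0 0.0
      vertex 20.0 10.0 0.0
    endloop
  endfacet
  facet normal 0.0000 0.0000 -1.0000
    outer loop
      vertex 10.0 0.0 0.0
      vertex 2.9 2.9 0.0
      vertex 20.0 10.0 0.0
    endloop
  endfacet
  facet normal 0.0000 0.0000 -1.0000
    outer loop
      vertex 17.1 2.9 0.0
      vertex 10.0 0.0 0.0
      vertex 20.0 10.0 0.0
    endloop
  endfacet
  facet normal 0.8130 0.3321 0.4782
    outer loop
      vertex 20.0 10.0 0.0
      vertex 17.1 17.1 0.0
      vertex 10.0 10.0 17.0
    endloop
  endfacet
  facet normal 0.3321 0.8130 0.4782
    outer loop
      vertex 17.1 17.1 0.0
      vertex 10.0 20.0 0.0
      vertex 10.0 10.0 17.0
    endloop
  endfacet
  facet normal -0.3321 0.8130 0.4782
    outer loop
      vertex 10.0 20.0 0.0
      vertex 2.9 17.1 0.0
      vertex 10.0 10.0 17.0
    endloop
  endfacet
  facet normal -0.8130 0.3321 0.4782
    outer loop
      vertex 2.9 17.1 0.0
      vertex 0.0 10.0 0.0
      vertex 10.0 10.0 17.0
    endloop
  endfacet
  facet normal -0.8130 -0.3321 0.4782
    outer loop
      vertex 0.0 10.0 0.0
      vertex 2.9 2.9 0.0
      vertex 10.0 10.0 17.0
    endloop
  endfacet
  facet normal -0.3321 -0.8130 0.4782
    outer loop
      vertex 2.9 2.9 0.0
      vertex 10.0 0.0 0.0
      vertex 10.0 10.0 17.0
    endloop
  endfacet
  facet normal 0.3321 -0.8130 0.4782
    outer loop
      vertex 10.0 0.0 0.0
      vertex 17.1 2.9 0.0
      vertex 10.0 10.0 17.0
    endloop
  endfacet
  facet normal 0.8130 -0.3321 0.4782
    outer loop
      vertex 17.1 2.9 0.0
      vertex 20.0 10.0 0.0
      vertex 10.0 10.0 17.0
    endloop
  endfacet
endsolid part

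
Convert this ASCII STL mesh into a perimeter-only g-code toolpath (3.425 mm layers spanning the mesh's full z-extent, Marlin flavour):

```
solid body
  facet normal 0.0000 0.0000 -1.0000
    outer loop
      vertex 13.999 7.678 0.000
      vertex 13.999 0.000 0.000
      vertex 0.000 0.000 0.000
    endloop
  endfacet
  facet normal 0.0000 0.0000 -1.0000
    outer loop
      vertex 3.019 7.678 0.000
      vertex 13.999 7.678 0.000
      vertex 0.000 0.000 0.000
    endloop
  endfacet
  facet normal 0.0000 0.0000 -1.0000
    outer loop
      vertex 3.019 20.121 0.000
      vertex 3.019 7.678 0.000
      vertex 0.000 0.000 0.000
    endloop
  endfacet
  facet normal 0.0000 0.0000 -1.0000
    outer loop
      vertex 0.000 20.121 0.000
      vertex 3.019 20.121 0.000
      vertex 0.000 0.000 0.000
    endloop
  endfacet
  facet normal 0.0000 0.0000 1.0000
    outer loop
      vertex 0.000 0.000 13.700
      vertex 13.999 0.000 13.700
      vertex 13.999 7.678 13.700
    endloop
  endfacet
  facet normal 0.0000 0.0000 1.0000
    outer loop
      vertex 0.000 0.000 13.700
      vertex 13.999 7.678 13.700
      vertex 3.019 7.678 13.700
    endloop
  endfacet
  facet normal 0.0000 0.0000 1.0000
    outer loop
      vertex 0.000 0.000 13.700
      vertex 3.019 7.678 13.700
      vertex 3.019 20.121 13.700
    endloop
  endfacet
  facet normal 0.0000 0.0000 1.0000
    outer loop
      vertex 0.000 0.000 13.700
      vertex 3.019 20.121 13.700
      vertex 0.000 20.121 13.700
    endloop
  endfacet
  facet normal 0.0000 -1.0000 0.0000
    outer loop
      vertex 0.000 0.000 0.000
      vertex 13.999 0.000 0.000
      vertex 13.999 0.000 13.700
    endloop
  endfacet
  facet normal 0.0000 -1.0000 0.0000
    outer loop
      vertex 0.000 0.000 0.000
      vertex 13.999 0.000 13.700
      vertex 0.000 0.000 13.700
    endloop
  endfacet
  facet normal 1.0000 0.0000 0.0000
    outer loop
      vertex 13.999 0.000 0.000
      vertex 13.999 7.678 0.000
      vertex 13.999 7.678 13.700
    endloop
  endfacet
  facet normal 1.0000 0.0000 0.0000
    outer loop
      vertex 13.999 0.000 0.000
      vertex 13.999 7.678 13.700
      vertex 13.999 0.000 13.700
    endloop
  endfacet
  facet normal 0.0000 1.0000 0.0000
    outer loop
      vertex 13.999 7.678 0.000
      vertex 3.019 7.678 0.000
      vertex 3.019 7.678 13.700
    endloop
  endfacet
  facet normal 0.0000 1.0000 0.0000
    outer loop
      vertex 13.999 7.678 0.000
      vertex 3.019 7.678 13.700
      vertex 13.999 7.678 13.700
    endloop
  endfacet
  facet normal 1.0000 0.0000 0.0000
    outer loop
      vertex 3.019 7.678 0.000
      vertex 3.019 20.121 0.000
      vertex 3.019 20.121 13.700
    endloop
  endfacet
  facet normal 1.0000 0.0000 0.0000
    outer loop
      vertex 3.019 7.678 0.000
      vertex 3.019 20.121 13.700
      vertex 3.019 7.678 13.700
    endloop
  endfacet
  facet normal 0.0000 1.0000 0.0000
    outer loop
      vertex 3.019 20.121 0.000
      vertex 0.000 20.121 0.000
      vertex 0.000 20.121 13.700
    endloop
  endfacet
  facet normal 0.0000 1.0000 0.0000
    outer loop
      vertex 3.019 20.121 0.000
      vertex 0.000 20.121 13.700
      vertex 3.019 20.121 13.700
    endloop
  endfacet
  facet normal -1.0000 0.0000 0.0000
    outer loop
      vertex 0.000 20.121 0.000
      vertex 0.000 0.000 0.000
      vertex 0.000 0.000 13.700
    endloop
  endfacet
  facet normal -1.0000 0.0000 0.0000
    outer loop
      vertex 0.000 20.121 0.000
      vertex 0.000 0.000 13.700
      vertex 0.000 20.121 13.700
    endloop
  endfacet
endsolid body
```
; perimeter-only toolpath
G21 ; units = mm
G90 ; absolute positioning
G28 ; home
; layer 1
G0 Z3.425
G0 X0.000 Y0.000
G1 X13.999 Y0.000
G1 X13.999 Y7.678
G1 X3.019 Y7.678
G1 X3.019 Y20.121
G1 X0.000 Y20.121
G1 X0.000 Y0.000
; layer 2
G0 Z6.850
G0 X0.000 Y0.000
G1 X13.999 Y0.000
G1 X13.999 Y7.678
G1 X3.019 Y7.678
G1 X3.019 Y20.121
G1 X0.000 Y20.121
G1 X0.000 Y0.000
; layer 3
G0 Z10.275
G0 X0.000 Y0.000
G1 X13.999 Y0.000
G1 X13.999 Y7.678
G1 X3.019 Y7.678
G1 X3.019 Y20.121
G1 X0.000 Y20.121
G1 X0.000 Y0.000
; layer 4
G0 Z13.700
G0 X0.000 Y0.000
G1 X13.999 Y0.000
G1 X13.999 Y7.678
G1 X3.019 Y7.678
G1 X3.019 Y20.121
G1 X0.000 Y20.121
G1 X0.000 Y0.000
M2 ; end

The solid is an L-shaped prism: outer 14 × 20.1 mm, arm thicknesses ≈ 7.68 mm (horizontal) and 3.02 mm (vertical), extruded 13.7 mm in z. Slicing at Δz = 3.425 mm — 4 equal slices spanning the solid's height, so layer i sits at z = i·h/4 — gives 4 non-empty perimeters. Each is a 6-segment closed polygon; G0 lifts to the layer z and rapids to the start vertex, then G1 traces the edges.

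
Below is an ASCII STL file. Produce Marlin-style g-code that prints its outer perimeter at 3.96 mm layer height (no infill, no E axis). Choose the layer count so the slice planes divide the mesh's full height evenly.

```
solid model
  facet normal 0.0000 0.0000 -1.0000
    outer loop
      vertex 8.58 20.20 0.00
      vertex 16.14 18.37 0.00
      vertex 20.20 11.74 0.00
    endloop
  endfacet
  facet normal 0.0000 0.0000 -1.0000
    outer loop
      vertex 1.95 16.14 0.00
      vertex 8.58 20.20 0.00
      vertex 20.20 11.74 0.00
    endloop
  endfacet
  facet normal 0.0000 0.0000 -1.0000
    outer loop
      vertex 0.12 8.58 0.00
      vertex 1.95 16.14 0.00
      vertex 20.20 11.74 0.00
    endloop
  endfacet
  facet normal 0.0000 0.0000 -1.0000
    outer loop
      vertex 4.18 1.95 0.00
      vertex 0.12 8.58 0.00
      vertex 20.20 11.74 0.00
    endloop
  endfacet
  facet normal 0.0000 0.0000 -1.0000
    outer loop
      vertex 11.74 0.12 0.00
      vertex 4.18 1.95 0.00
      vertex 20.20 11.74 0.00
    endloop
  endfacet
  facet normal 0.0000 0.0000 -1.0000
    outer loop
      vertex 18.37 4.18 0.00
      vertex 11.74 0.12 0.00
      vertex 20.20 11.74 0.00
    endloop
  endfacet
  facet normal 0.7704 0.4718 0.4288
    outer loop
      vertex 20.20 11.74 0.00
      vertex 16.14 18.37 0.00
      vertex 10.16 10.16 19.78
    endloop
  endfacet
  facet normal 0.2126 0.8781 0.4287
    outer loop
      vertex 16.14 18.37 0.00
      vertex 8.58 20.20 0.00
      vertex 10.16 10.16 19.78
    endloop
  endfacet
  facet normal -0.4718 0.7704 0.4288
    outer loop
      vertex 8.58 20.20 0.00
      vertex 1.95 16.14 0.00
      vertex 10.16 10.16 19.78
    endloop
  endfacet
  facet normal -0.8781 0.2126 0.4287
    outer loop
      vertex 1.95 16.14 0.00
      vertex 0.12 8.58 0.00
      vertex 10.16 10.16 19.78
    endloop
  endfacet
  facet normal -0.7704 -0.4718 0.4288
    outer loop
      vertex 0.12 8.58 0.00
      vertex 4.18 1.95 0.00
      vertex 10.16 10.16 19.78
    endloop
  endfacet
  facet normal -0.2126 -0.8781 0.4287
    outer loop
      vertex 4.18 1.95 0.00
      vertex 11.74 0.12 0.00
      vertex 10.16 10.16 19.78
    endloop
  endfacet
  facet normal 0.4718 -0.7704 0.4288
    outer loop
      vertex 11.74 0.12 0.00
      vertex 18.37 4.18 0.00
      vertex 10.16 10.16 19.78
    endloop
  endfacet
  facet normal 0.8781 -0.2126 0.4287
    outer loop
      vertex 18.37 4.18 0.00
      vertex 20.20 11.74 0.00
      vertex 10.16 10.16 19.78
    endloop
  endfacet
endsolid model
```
; perimeter-only toolpath
G21 ; units = mm
G90 ; absolute positioning
G28 ; home
; layer 1
G0 Z3.96
G0 X18.19 Y11.42
G1 X14.94 Y16.73
G1 X8.90 Y18.19
G1 X3.59 Y14.94
G1 X2.13 Y8.90
G1 X5.38 Y3.59
G1 X11.42 Y2.13
G1 X16.73 Y5.38
G1 X18.19 Y11.42
; layer 2
G0 Z7.91
G0 X16.18 Y11.11
G1 X13.75 Y15.09
G1 X9.21 Y16.18
G1 X5.23 Y13.75
G1 X4.14 Y9.21
G1 X6.57 Y5.23
G1 X11.11 Y4.14
G1 X15.09 Y6.57
G1 X16.18 Y11.11
; layer 3
G0 Z11.87
G0 X14.18 Y10.79
G1 X12.55 Y13.44
G1 X9.53 Y14.18
G1 X6.88 Y12.55
G1 X6.14 Y9.53
G1 X7.77 Y6.88
G1 X10.79 Y6.14
G1 X13.44 Y7.77
G1 X14.18 Y10.79
; layer 4
G0 Z15.82
G0 X12.17 Y10.48
G1 X11.36 Y11.80
G1 X9.84 Y12.17
G1 X8.52 Y11.36
G1 X8.15 Y9.84
G1 X8.96 Y8.52
G1 X10.48 Y8.15
G1 X11.80 Y8.96
G1 X12.17 Y10.48
M2 ; end

The solid is a regular 8-sided pyramid, base circumscribed radius ≈ 10.2 mm, apex at z ≈ 19.8 mm. Slicing at Δz = 3.96 mm — 5 equal slices spanning the solid's height, so layer i sits at z = i·h/5 — gives 4 non-empty perimeters. Each is a 8-segment closed polygon; G0 lifts to the layer z and rapids to the start vertex, then G1 traces the edges. The cross-section shrinks linearly with z (the slice at the apex is degenerate and omitted).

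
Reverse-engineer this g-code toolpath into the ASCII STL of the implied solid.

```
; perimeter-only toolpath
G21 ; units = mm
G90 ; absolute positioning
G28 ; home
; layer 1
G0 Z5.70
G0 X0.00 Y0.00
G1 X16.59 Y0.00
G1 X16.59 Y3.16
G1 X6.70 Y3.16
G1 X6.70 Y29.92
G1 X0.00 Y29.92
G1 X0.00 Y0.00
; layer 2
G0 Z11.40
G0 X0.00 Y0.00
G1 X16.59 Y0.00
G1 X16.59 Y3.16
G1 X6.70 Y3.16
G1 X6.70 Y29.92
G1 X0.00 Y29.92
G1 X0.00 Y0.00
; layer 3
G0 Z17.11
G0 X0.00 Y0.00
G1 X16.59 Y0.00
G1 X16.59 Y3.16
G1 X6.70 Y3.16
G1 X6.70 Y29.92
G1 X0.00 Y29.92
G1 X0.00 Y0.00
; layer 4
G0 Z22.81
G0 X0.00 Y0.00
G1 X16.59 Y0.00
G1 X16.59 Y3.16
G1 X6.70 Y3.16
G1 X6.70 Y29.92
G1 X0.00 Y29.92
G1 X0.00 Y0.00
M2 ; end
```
solid part
  facet normal 0.0000 0.0000 -1.0000
    outer loop
      vertex 16.59 3.16 0.00
      vertex 16.59 0.00 0.00
      vertex 0.00 0.00 0.00
    endloop
  endfacet
  facet normal 0.0000 0.0000 -1.0000
    outer loop
      vertex 6.70 3.16 0.00
      vertex 16.59 3.16 0.00
      vertex 0.00 0.00 0.00
    endloop
  endfacet
  facet normal 0.0000 0.0000 -1.0000
    outer loop
      vertex 6.70 29.92 0.00
      vertex 6.70 3.16 0.00
      vertex 0.00 0.00 0.00
    endloop
  endfacet
  facet normal 0.0000 0.0000 -1.0000
    outer loop
      vertex 0.00 29.92 0.00
      vertex 6.70 29.92 0.00
      vertex 0.00 0.00 0.00
    endloop
  endfacet
  facet normal 0.0000 0.0000 1.0000
    outer loop
      vertex 0.00 0.00 22.81
      vertex 16.59 0.00 22.81
      vertex 16.59 3.16 22.81
    endloop
  endfacet
  facet normal 0.0000 0.0000 1.0000
    outer loop
      vertex 0.00 0.00 22.81
      vertex 16.59 3.16 22.81
      vertex 6.70 3.16 22.81
    endloop
  endfacet
  facet normal 0.0000 0.0000 1.0000
    outer loop
      vertex 0.00 0.00 22.81
      vertex 6.70 3.16 22.81
      vertex 6.70 29.92 22.81
    endloop
  endfacet
  facet normal 0.0000 0.0000 1.0000
    outer loop
      vertex 0.00 0.00 22.81
      vertex 6.70 29.92 22.81
      vertex 0.00 29.92 22.81
    endloop
  endfacet
  facet normal 0.0000 -1.0000 0.0000
    outer loop
      vertex 0.00 0.00 0.00
      vertex 16.59 0.00 0.00
      vertex 16.59 0.00 22.81
    endloop
  endfacet
  facet normal 0.0000 -1.0000 0.0000
    outer loop
      vertex 0.00 0.00 0.00
      vertex 16.59 0.00 22.81
      vertex 0.00 0.00 22.81
    endloop
  endfacet
  facet normal 1.0000 0.0000 0.0000
    outer loop
      vertex 16.59 0.00 0.00
      vertex 16.59 3.16 0.00
      vertex 16.59 3.16 22.81
    endloop
  endfacet
  facet normal 1.0000 0.0000 0.0000
    outer loop
      vertex 16.59 0.00 0.00
      vertex 16.59 3.16 22.81
      vertex 16.59 0.00 22.81
    endloop
  endfacet
  facet normal 0.0000 1.0000 0.0000
    outer loop
      vertex 16.59 3.16 0.00
      vertex 6.70 3.16 0.00
      vertex 6.70 3.16 22.81
    endloop
  endfacet
  facet normal 0.0000 1.0000 0.0000
    outer loop
      vertex 16.59 3.16 0.00
      vertex 6.70 3.16 22.81
      vertex 16.59 3.16 22.81
    endloop
  endfacet
  facet normal 1.0000 0.0000 0.0000
    outer loop
      vertex 6.70 3.16 0.00
      vertex 6.70 29.92 0.00
      vertex 6.70 29.92 22.81
    endloop
  endfacet
  facet normal 1.0000 0.0000 0.0000
    outer loop
      vertex 6.70 3.16 0.00
      vertex 6.70 29.92 22.81
      vertex 6.70 3.16 22.81
    endloop
  endfacet
  facet normal 0.0000 1.0000 0.0000
    outer loop
      vertex 6.70 29.92 0.00
      vertex 0.00 29.92 0.00
      vertex 0.00 29.92 22.81
    endloop
  endfacet
  facet normal 0.0000 1.0000 0.0000
    outer loop
      vertex 6.70 29.92 0.00
      vertex 0.00 29.92 22.81
      vertex 6.70 29.92 22.81
    endloop
  endfacet
  facet normal -1.0000 0.0000 0.0000
    outer loop
      vertex 0.00 29.92 0.00
      vertex 0.00 0.00 0.00
      vertex 0.00 0.00 22.81
    endloop
  endfacet
  facet normal -1.0000 0.0000 0.0000
    outer loop
      vertex 0.00 29.92 0.00
      vertex 0.00 0.00 22.81
      vertex 0.00 29.92 22.81
    endloop
  endfacet
endsolid part

The G0 Z moves step by Δz≈5.70 mm. Every layer's G1 loop is the same polygon, so the solid is a straight extrusion of it from z=0 to z≈22.8. Closing with flat bottom and top caps and triangulating gives 20 facets — an L-shaped prism: outer 16.6 × 29.9 mm, arm thicknesses ≈ 3.16 mm (horizontal) and 6.7 mm (vertical), extruded 22.8 mm in z.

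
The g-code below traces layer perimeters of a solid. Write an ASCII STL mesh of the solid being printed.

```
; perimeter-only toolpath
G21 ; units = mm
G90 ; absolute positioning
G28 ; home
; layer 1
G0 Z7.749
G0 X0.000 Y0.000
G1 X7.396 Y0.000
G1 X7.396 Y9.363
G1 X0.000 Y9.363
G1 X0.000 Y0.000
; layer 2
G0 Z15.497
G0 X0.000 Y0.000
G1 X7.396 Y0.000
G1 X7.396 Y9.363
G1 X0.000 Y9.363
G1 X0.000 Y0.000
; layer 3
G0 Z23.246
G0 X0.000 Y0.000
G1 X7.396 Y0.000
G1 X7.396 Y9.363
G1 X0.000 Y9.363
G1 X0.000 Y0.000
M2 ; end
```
solid part
  facet normal 0.0000 0.0000 -1.0000
    outer loop
      vertex 7.396 9.363 0.000
      vertex 7.396 0.000 0.000
      vertex 0.000 0.000 0.000
    endloop
  endfacet
  facet normal 0.0000 0.0000 -1.0000
    outer loop
      vertex 0.000 9.363 0.000
      vertex 7.396 9.363 0.000
      vertex 0.000 0.000 0.000
    endloop
  endfacet
  facet normal 0.0000 0.0000 1.0000
    outer loop
      vertex 0.000 0.000 23.246
      vertex 7.396 0.000 23.246
      vertex 7.396 9.363 23.246
    endloop
  endfacet
  facet normal 0.0000 0.0000 1.0000
    outer loop
      vertex 0.000 0.000 23.246
      vertex 7.396 9.363 23.246
      vertex 0.000 9.363 23.246
    endloop
  endfacet
  facet normal 0.0000 -1.0000 0.0000
    outer loop
      vertex 0.000 0.000 0.000
      vertex 7.396 0.000 0.000
      vertex 7.396 0.000 23.246
    endloop
  endfacet
  facet normal 0.0000 -1.0000 0.0000
    outer loop
      vertex 0.000 0.000 0.000
      vertex 7.396 0.000 23.246
      vertex 0.000 0.000 23.246
    endloop
  endfacet
  facet normal 0.0000 1.0000 0.0000
    outer loop
      vertex 7.396 9.363 23.246
      vertex 7.396 9.363 0.000
      vertex 0.000 9.363 0.000
    endloop
  endfacet
  facet normal 0.0000 1.0000 0.0000
    outer loop
      vertex 0.000 9.363 23.246
      vertex 7.396 9.363 23.246
      vertex 0.000 9.363 0.000
    endloop
  endfacet
  facet normal -1.0000 0.0000 0.0000
    outer loop
      vertex 0.000 9.363 23.246
      vertex 0.000 9.363 0.000
      vertex 0.000 0.000 0.000
    endloop
  endfacet
  facet normal -1.0000 0.0000 0.0000
    outer loop
      vertex 0.000 0.000 23.246
      vertex 0.000 9.363 23.246
      vertex 0.000 0.000 0.000
    endloop
  endfacet
  facet normal 1.0000 0.0000 0.0000
    outer loop
      vertex 7.396 0.000 0.000
      vertex 7.396 9.363 0.000
      vertex 7.396 9.363 23.246
    endloop
  endfacet
  facet normal 1.0000 0.0000 0.0000
    outer loop
      vertex 7.396 0.000 0.000
      vertex 7.396 9.363 23.246
      vertex 7.396 0.000 23.246
    endloop
  endfacet
endsolid part

The G0 Z moves step by Δz≈7.749 mm. Every layer's G1 loop is the same polygon, so the solid is a straight extrusion of it from z=0 to z≈23.2. Closing with flat bottom and top caps and triangulating gives 12 facets — a rectangular box, roughly 7.4 × 9.36 mm footprint and 23.2 mm tall.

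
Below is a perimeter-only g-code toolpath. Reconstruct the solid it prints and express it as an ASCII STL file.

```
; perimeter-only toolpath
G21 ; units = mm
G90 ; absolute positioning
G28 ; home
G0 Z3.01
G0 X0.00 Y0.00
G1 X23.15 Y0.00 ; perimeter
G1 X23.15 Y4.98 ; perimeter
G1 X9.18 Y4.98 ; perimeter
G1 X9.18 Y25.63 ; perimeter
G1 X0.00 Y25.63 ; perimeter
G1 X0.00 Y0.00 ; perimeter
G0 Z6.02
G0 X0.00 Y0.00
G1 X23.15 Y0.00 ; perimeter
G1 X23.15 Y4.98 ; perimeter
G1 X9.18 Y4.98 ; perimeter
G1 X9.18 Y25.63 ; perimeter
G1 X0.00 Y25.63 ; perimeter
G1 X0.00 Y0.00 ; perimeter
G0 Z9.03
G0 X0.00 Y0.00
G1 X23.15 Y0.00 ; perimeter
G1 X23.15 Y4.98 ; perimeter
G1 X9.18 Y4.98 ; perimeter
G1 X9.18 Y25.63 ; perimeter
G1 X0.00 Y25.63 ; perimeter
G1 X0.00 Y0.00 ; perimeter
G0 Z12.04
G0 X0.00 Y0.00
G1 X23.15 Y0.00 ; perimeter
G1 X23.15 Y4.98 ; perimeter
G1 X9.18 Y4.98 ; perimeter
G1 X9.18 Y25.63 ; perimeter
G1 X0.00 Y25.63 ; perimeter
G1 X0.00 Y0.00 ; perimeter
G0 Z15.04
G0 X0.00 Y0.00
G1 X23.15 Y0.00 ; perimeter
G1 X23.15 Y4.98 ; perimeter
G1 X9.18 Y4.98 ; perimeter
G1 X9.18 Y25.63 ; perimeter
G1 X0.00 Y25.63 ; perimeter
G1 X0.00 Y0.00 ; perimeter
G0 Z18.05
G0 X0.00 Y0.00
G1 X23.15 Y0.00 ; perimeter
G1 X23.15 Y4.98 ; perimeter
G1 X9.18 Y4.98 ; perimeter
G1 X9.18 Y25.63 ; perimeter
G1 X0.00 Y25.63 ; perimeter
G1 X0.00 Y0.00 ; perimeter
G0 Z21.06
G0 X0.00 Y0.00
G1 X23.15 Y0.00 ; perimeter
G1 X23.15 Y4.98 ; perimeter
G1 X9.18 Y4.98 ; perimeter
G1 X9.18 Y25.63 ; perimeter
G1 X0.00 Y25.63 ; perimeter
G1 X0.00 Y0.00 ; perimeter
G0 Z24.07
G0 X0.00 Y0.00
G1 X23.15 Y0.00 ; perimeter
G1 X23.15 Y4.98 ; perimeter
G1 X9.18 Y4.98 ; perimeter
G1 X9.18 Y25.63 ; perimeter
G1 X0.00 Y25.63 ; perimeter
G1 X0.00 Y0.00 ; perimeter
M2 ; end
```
solid part
  facet normal 0.0000 0.0000 -1.0000
    outer loop
      vertex 23.15 4.98 0.00
      vertex 23.15 0.00 0.00
      vertex 0.00 0.00 0.00
    endloop
  endfacet
  facet normal 0.0000 0.0000 -1.0000
    outer loop
      vertex 9.18 4.98 0.00
      vertex 23.15 4.98 0.00
      vertex 0.00 0.00 0.00
    endloop
  endfacet
  facet normal 0.0000 0.0000 -1.0000
    outer loop
      vertex 9.18 25.63 0.00
      vertex 9.18 4.98 0.00
      vertex 0.00 0.00 0.00
    endloop
  endfacet
  facet normal 0.0000 0.0000 -1.0000
    outer loop
      vertex 0.00 25.63 0.00
      vertex 9.18 25.63 0.00
      vertex 0.00 0.00 0.00
    endloop
  endfacet
  facet normal 0.0000 0.0000 1.0000
    outer loop
      vertex 0.00 0.00 24.07
      vertex 23.15 0.00 24.07
      vertex 23.15 4.98 24.07
    endloop
  endfacet
  facet normal 0.0000 0.0000 1.0000
    outer loop
      vertex 0.00 0.00 24.07
      vertex 23.15 4.98 24.07
      vertex 9.18 4.98 24.07
    endloop
  endfacet
  facet normal 0.0000 0.0000 1.0000
    outer loop
      vertex 0.00 0.00 24.07
      vertex 9.18 4.98 24.07
      vertex 9.18 25.63 24.07
    endloop
  endfacet
  facet normal 0.0000 0.0000 1.0000
    outer loop
      vertex 0.00 0.00 24.07
      vertex 9.18 25.63 24.07
      vertex 0.00 25.63 24.07
    endloop
  endfacet
  facet normal 0.0000 -1.0000 0.0000
    outer loop
      vertex 0.00 0.00 0.00
      vertex 23.15 0.00 0.00
      vertex 23.15 0.00 24.07
    endloop
  endfacet
  facet normal 0.0000 -1.0000 0.0000
    outer loop
      vertex 0.00 0.00 0.00
      vertex 23.15 0.00 24.07
      vertex 0.00 0.00 24.07
    endloop
  endfacet
  facet normal 1.0000 0.0000 0.0000
    outer loop
      vertex 23.15 0.00 0.00
      vertex 23.15 4.98 0.00
      vertex 23.15 4.98 24.07
    endloop
  endfacet
  facet normal 1.0000 0.0000 0.0000
    outer loop
      vertex 23.15 0.00 0.00
      vertex 23.15 4.98 24.07
      vertex 23.15 0.00 24.07
    endloop
  endfacet
  facet normal 0.0000 1.0000 0.0000
    outer loop
      vertex 23.15 4.98 0.00
      vertex 9.18 4.98 0.00
      vertex 9.18 4.98 24.07
    endloop
  endfacet
  facet normal 0.0000 1.0000 0.0000
    outer loop
      vertex 23.15 4.98 0.00
      vertex 9.18 4.98 24.07
      vertex 23.15 4.98 24.07
    endloop
  endfacet
  facet normal 1.0000 0.0000 0.0000
    outer loop
      vertex 9.18 4.98 0.00
      vertex 9.18 25.63 0.00
      vertex 9.18 25.63 24.07
    endloop
  endfacet
  facet normal 1.0000 0.0000 0.0000
    outer loop
      vertex 9.18 4.98 0.00
      vertex 9.18 25.63 24.07
      vertex 9.18 4.98 24.07
    endloop
  endfacet
  facet normal 0.0000 1.0000 0.0000
    outer loop
      vertex 9.18 25.63 0.00
      vertex 0.00 25.63 0.00
      vertex 0.00 25.63 24.07
    endloop
  endfacet
  facet normal 0.0000 1.0000 0.0000
    outer loop
      vertex 9.18 25.63 0.00
      vertex 0.00 25.63 24.07
      vertex 9.18 25.63 24.07
    endloop
  endfacet
  facet normal -1.0000 0.0000 0.0000
    outer loop
      vertex 0.00 25.63 0.00
      vertex 0.00 0.00 0.00
      vertex 0.00 0.00 24.07
    endloop
  endfacet
  facet normal -1.0000 0.0000 0.0000
    outer loop
      vertex 0.00 25.63 0.00
      vertex 0.00 0.00 24.07
      vertex 0.00 25.63 24.07
    endloop
  endfacet
endsolid part

The G0 Z moves step by Δz≈3.01 mm. Every layer's G1 loop is the same polygon, so the solid is a straight extrusion of it from z=0 to z≈24.1. Closing with flat bottom and top caps and triangulating gives 20 facets — an L-shaped prism: outer 23.1 × 25.6 mm, arm thicknesses ≈ 4.98 mm (horizontal) and 9.18 mm (vertical), extruded 24.1 mm in z.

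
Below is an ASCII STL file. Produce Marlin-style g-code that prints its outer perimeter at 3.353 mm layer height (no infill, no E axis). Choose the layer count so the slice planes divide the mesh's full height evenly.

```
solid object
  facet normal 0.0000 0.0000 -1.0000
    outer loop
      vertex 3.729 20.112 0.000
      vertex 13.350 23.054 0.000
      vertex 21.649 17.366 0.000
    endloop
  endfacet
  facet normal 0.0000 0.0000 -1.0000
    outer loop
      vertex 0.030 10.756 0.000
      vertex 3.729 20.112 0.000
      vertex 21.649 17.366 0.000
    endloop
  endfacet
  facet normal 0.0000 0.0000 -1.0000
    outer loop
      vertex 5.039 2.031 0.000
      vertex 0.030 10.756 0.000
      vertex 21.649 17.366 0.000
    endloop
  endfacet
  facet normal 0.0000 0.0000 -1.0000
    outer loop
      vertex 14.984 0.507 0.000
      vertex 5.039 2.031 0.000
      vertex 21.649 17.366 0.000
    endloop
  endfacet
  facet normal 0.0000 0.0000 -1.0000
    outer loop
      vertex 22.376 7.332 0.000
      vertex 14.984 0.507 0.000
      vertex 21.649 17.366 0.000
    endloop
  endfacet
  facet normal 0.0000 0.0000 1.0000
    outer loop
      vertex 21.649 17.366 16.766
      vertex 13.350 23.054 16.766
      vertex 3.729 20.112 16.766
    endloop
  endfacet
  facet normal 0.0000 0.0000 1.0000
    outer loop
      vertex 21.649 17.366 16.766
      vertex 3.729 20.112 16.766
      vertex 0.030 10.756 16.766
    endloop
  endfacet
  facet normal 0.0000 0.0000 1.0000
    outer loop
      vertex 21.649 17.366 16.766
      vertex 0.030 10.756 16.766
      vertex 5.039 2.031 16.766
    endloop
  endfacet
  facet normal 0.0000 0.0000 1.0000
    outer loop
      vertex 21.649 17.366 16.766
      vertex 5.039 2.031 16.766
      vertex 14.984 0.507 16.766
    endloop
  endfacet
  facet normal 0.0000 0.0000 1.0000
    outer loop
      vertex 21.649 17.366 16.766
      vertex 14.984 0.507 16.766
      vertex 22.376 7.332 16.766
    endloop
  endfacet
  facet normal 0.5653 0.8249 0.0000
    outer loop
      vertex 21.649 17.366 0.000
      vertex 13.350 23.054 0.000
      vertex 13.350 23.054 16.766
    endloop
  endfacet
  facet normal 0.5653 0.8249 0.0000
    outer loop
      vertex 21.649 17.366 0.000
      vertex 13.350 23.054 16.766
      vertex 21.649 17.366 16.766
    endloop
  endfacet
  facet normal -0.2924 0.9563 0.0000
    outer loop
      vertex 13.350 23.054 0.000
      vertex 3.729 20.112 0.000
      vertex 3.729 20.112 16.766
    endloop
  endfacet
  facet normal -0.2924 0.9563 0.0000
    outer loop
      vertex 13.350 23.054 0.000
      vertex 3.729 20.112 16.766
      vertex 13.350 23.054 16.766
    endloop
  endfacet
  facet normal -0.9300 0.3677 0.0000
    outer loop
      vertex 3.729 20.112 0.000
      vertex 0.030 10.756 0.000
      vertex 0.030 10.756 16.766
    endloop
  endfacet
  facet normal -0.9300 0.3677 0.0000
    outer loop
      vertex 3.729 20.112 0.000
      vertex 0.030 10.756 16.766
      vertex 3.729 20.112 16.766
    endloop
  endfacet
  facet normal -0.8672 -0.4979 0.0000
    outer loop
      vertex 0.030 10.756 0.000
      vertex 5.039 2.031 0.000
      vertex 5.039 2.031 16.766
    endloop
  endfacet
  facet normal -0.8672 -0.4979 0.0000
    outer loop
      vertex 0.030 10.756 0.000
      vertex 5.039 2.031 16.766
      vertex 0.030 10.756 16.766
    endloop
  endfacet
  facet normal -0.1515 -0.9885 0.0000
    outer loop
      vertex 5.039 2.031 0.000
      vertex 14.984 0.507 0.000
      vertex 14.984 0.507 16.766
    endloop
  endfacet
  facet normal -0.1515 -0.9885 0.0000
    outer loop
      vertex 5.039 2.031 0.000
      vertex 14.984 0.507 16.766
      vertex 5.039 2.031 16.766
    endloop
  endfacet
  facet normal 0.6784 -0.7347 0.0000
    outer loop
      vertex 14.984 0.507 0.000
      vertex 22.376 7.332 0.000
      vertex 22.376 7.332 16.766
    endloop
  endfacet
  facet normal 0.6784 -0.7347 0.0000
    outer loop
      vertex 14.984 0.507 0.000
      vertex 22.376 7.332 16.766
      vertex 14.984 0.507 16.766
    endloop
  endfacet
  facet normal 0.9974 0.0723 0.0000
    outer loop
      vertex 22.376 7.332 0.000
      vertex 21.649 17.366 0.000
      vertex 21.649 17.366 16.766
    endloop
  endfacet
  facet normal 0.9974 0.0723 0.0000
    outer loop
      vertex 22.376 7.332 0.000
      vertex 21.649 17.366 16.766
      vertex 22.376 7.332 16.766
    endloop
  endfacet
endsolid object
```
; perimeter-only toolpath
G21 ; units = mm
G90 ; absolute positioning
G28 ; home
; layer 1
G0 Z3.353
G0 X21.649 Y17.366
G1 X13.350 Y23.054
G1 X3.729 Y20.112
G1 X0.030 Y10.756
G1 X5.039 Y2.031
G1 X14.984 Y0.507
G1 X22.376 Y7.332
G1 X21.649 Y17.366
; layer 2
G0 Z6.706
G0 X21.649 Y17.366
G1 X13.350 Y23.054
G1 X3.729 Y20.112
G1 X0.030 Y10.756
G1 X5.039 Y2.031
G1 X14.984 Y0.507
G1 X22.376 Y7.332
G1 X21.649 Y17.366
; layer 3
G0 Z10.060
G0 X21.649 Y17.366
G1 X13.350 Y23.054
G1 X3.729 Y20.112
G1 X0.030 Y10.756
G1 X5.039 Y2.031
G1 X14.984 Y0.507
G1 X22.376 Y7.332
G1 X21.649 Y17.366
; layer 4
G0 Z13.413
G0 X21.649 Y17.366
G1 X13.350 Y23.054
G1 X3.729 Y20.112
G1 X0.030 Y10.756
G1 X5.039 Y2.031
G1 X14.984 Y0.507
G1 X22.376 Y7.332
G1 X21.649 Y17.366
; layer 5
G0 Z16.766
G0 X21.649 Y17.366
G1 X13.350 Y23.054
G1 X3.729 Y20.112
G1 X0.030 Y10.756
G1 X5.039 Y2.031
G1 X14.984 Y0.507
G1 X22.376 Y7.332
G1 X21.649 Y17.366
M2 ; end

The solid is a regular 7-sided prism (a cylinder approximated with 7 flat sides), circumscribed radius ≈ 11.6 mm, height ≈ 16.8 mm. Slicing at Δz = 3.353 mm — 5 equal slices spanning the solid's height, so layer i sits at z = i·h/5 — gives 5 non-empty perimeters. Each is a 7-segment closed polygon; G0 lifts to the layer z and rapids to the start vertex, then G1 traces the edges.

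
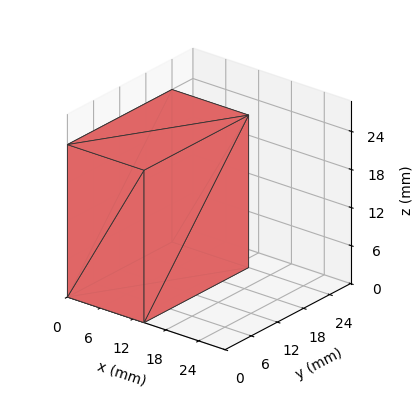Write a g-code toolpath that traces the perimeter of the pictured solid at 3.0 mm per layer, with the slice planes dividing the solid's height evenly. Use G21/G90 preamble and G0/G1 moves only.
Reading the render: the shape is a rectangular box, roughly 14 × 24 mm footprint and 24 mm tall (dimensions read to the nearest mm from the axis ticks). For the g-code, the solid's height is divided into equal slices at the stated Δz and each level perimeter traced with G1 moves after a G0 lift.

; perimeter-only toolpath
G21 ; units = mm
G90 ; absolute positioning
G28 ; home
; layer 1
G0 Z3.0
G0 X0.0 Y0.0
G1 X14.0 Y0.0
G1 X14.0 Y24.0
G1 X0.0 Y24.0
G1 X0.0 Y0.0
; layer 2
G0 Z6.0
G0 X0.0 Y0.0
G1 X14.0 Y0.0
G1 X14.0 Y24.0
G1 X0.0 Y24.0
G1 X0.0 Y0.0
; layer 3
G0 Z9.0
G0 X0.0 Y0.0
G1 X14.0 Y0.0
G1 X14.0 Y24.0
G1 X0.0 Y24.0
G1 X0.0 Y0.0
; layer 4
G0 Z12.0
G0 X0.0 Y0.0
G1 X14.0 Y0.0
G1 X14.0 Y24.0
G1 X0.0 Y24.0
G1 X0.0 Y0.0
; layer 5
G0 Z15.0
G0 X0.0 Y0.0
G1 X14.0 Y0.0
G1 X14.0 Y24.0
G1 X0.0 Y24.0
G1 X0.0 Y0.0
; layer 6
G0 Z18.0
G0 X0.0 Y0.0
G1 X14.0 Y0.0
G1 X14.0 Y24.0
G1 X0.0 Y24.0
G1 X0.0 Y0.0
; layer 7
G0 Z21.0
G0 X0.0 Y0.0
G1 X14.0 Y0.0
G1 X14.0 Y24.0
G1 X0.0 Y24.0
G1 X0.0 Y0.0
; layer 8
G0 Z24.0
G0 X0.0 Y0.0
G1 X14.0 Y0.0
G1 X14.0 Y24.0
G1 X0.0 Y24.0
G1 X0.0 Y0.0
M2 ; end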